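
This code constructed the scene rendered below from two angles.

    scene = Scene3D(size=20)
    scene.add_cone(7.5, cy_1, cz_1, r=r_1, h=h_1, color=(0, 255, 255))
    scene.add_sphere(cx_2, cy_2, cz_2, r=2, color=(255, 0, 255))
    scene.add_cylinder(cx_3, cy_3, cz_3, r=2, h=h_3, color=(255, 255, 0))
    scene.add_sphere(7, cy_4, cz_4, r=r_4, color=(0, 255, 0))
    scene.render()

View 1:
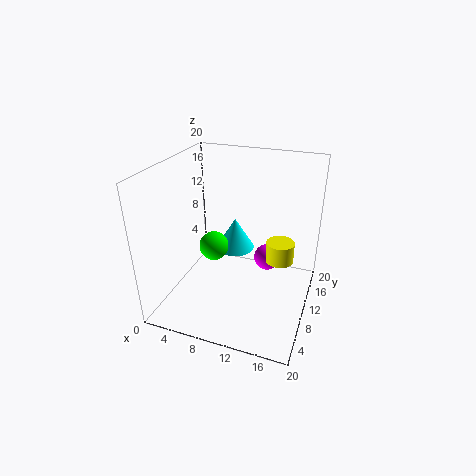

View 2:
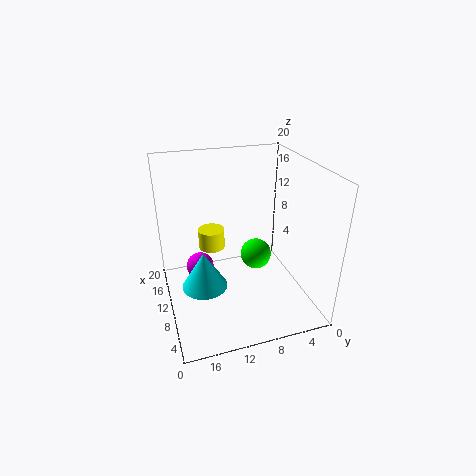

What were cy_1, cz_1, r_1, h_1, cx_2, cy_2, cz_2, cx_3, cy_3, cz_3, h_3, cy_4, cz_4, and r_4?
cy_1 = 15.5; cz_1 = 5; r_1 = 3; h_1 = 5; cx_2 = 13; cy_2 = 15; cz_2 = 4.5; cx_3 = 15.5; cy_3 = 12.5; cz_3 = 6; h_3 = 3; cy_4 = 8.5; cz_4 = 9; r_4 = 2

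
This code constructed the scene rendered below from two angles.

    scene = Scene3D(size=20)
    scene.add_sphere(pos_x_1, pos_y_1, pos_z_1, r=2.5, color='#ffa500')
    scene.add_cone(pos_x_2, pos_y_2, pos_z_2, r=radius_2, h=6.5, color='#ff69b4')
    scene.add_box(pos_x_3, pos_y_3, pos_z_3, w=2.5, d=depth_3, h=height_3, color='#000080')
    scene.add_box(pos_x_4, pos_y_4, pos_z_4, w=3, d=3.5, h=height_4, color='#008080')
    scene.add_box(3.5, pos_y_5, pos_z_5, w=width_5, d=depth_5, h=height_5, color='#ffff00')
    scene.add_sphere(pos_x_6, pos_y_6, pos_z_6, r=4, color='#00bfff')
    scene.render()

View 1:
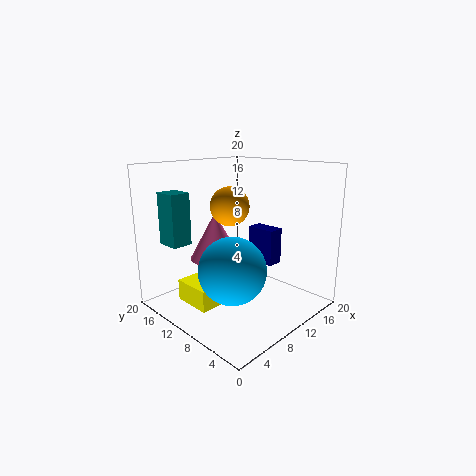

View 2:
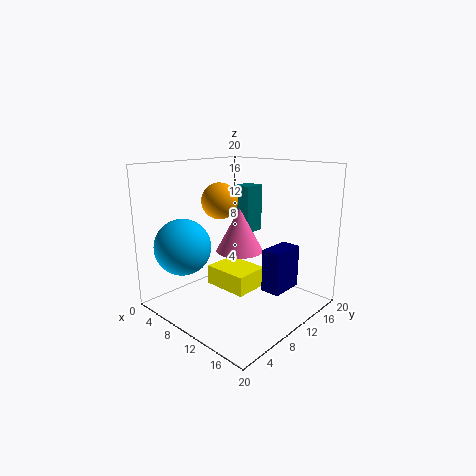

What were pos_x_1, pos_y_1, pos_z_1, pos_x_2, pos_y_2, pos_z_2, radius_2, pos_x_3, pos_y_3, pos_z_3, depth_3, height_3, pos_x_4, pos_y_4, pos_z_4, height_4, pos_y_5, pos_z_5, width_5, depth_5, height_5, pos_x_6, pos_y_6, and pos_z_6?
pos_x_1 = 7.5
pos_y_1 = 9
pos_z_1 = 15
pos_x_2 = 8
pos_y_2 = 12.5
pos_z_2 = 7
radius_2 = 3.5
pos_x_3 = 15.5
pos_y_3 = 8.5
pos_z_3 = 4.5
depth_3 = 4.5
height_3 = 5.5
pos_x_4 = 3.5
pos_y_4 = 16
pos_z_4 = 8.5
height_4 = 7.5
pos_y_5 = 10
pos_z_5 = 1
width_5 = 7
depth_5 = 5.5
height_5 = 3
pos_x_6 = 4
pos_y_6 = 5
pos_z_6 = 8.5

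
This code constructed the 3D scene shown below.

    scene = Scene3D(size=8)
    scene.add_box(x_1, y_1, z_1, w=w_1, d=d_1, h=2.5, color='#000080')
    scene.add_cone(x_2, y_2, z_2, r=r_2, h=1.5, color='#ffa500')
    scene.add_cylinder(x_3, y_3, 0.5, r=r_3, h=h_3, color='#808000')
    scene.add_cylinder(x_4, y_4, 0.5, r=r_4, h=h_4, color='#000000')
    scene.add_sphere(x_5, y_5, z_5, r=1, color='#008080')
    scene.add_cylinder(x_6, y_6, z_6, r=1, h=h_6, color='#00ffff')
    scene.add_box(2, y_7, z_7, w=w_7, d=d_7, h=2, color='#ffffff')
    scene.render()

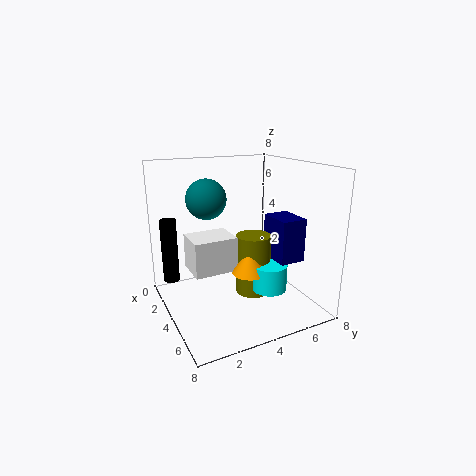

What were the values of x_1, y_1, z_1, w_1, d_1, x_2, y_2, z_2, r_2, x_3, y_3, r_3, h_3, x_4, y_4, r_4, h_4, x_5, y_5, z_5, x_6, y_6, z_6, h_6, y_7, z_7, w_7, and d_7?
x_1 = 3.5
y_1 = 6
z_1 = 2.5
w_1 = 2
d_1 = 1.5
x_2 = 4.5
y_2 = 4.5
z_2 = 2
r_2 = 1
x_3 = 4
y_3 = 5
r_3 = 1
h_3 = 3.5
x_4 = 0.5
y_4 = 1
r_4 = 0.5
h_4 = 4
x_5 = 4.5
y_5 = 2
z_5 = 6.5
x_6 = 5
y_6 = 5.5
z_6 = 1
h_6 = 1.5
y_7 = 1.5
z_7 = 2
w_7 = 2
d_7 = 2.5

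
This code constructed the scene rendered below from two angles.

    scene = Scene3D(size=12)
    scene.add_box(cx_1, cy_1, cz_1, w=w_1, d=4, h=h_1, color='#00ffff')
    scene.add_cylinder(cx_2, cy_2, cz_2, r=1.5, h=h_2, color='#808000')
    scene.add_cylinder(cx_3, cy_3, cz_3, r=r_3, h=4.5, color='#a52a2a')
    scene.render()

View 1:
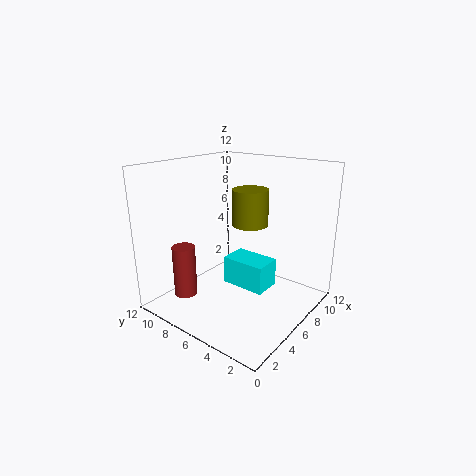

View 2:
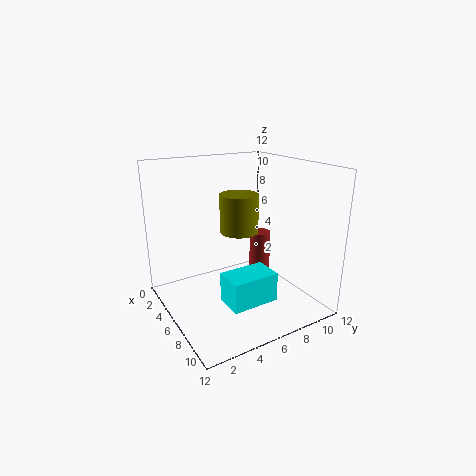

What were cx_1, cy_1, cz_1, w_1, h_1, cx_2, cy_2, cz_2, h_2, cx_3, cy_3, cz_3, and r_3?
cx_1 = 6.5; cy_1 = 4; cz_1 = 1; w_1 = 2.5; h_1 = 2.5; cx_2 = 7; cy_2 = 5.5; cz_2 = 7; h_2 = 3; cx_3 = 3.5; cy_3 = 10; cz_3 = 0.5; r_3 = 1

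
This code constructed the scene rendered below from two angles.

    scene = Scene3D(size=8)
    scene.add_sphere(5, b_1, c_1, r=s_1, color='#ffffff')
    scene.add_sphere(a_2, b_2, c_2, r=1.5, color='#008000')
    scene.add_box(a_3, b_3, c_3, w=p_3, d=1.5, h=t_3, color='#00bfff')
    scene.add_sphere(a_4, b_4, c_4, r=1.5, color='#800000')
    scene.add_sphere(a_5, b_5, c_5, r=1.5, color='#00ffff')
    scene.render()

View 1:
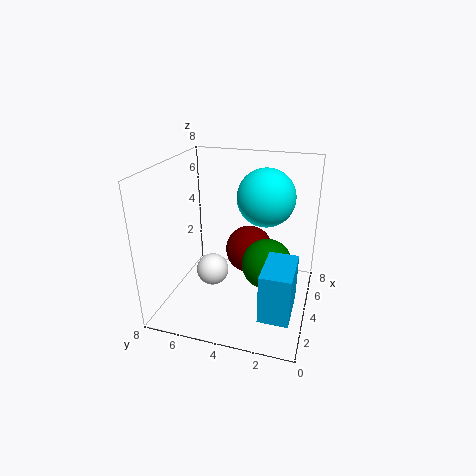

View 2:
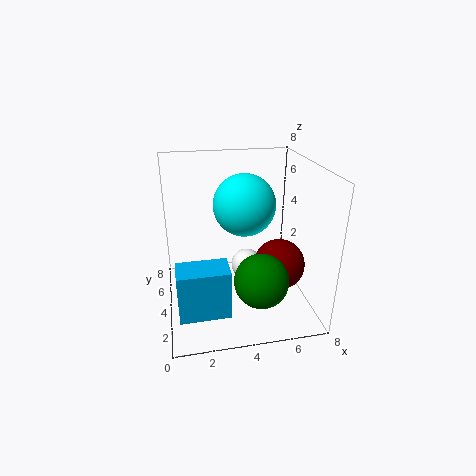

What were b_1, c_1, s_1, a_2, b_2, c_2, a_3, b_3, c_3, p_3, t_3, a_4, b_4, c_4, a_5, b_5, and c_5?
b_1 = 6, c_1 = 1, s_1 = 1, a_2 = 5, b_2 = 2.5, c_2 = 2, a_3 = 0.5, b_3 = 0.5, c_3 = 1.5, p_3 = 2.5, t_3 = 2.5, a_4 = 6.5, b_4 = 4, c_4 = 2, a_5 = 4, b_5 = 2.5, c_5 = 6.5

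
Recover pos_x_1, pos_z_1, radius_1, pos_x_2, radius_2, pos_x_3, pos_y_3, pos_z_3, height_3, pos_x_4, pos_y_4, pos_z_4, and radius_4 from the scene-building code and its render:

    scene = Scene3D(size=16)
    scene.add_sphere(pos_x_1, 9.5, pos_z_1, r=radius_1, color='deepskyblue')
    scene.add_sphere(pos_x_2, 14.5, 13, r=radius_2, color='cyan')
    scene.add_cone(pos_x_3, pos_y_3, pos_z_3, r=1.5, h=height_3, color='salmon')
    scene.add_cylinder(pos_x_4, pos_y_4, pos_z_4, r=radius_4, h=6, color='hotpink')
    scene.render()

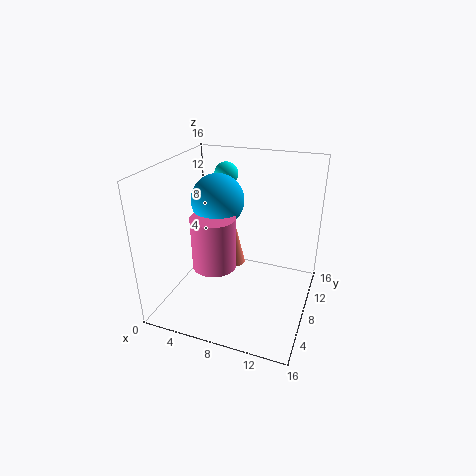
pos_x_1 = 5, pos_z_1 = 11.5, radius_1 = 3, pos_x_2 = 4, radius_2 = 1.5, pos_x_3 = 5.5, pos_y_3 = 13, pos_z_3 = 1.5, height_3 = 6.5, pos_x_4 = 5.5, pos_y_4 = 7, pos_z_4 = 4.5, radius_4 = 2.5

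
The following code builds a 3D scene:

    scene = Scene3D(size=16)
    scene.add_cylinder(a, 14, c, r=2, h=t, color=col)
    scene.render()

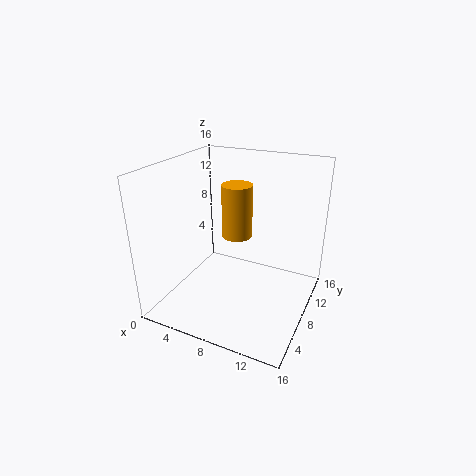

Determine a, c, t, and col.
a = 5
c = 5
t = 7
col = 'orange'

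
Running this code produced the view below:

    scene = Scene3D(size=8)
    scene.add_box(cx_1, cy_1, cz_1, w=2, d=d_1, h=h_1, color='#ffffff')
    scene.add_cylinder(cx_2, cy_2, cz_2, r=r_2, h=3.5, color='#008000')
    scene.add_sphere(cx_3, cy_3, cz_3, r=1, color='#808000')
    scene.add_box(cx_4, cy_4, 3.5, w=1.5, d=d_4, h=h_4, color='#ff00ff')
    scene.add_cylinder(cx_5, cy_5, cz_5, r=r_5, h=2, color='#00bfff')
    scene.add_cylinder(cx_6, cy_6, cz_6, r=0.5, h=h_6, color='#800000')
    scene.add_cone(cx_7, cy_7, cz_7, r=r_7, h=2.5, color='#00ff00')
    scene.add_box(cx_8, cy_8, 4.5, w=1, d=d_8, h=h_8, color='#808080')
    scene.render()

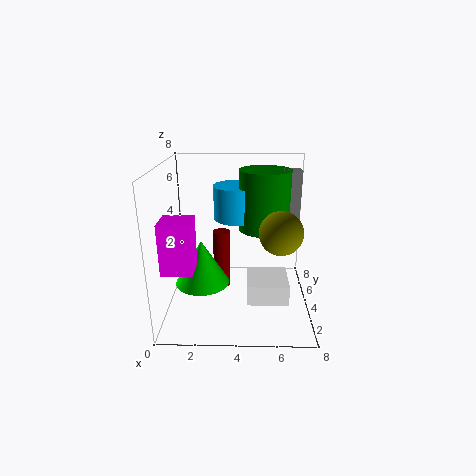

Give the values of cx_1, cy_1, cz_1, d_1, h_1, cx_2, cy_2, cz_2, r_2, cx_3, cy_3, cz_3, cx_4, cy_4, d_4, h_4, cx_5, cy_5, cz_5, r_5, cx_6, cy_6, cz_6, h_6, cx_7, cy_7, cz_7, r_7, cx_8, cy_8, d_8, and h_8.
cx_1 = 4.5, cy_1 = 0.5, cz_1 = 2, d_1 = 2, h_1 = 1, cx_2 = 5.5, cy_2 = 5.5, cz_2 = 4, r_2 = 1.5, cx_3 = 6, cy_3 = 1, cz_3 = 5.5, cx_4 = 0.5, cy_4 = 0.5, d_4 = 1.5, h_4 = 2.5, cx_5 = 4, cy_5 = 6, cz_5 = 4.5, r_5 = 1.5, cx_6 = 3, cy_6 = 5, cz_6 = 0.5, h_6 = 3.5, cx_7 = 2, cy_7 = 3.5, cz_7 = 1.5, r_7 = 1.5, cx_8 = 6.5, cy_8 = 5, d_8 = 1, h_8 = 3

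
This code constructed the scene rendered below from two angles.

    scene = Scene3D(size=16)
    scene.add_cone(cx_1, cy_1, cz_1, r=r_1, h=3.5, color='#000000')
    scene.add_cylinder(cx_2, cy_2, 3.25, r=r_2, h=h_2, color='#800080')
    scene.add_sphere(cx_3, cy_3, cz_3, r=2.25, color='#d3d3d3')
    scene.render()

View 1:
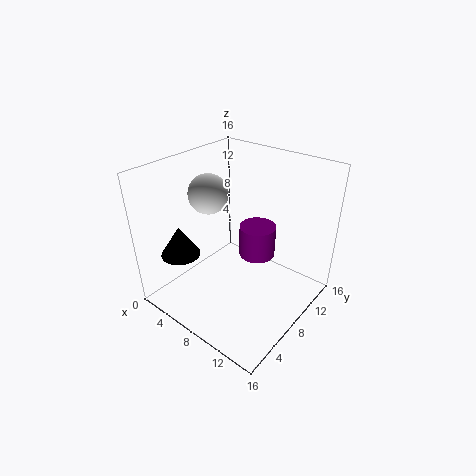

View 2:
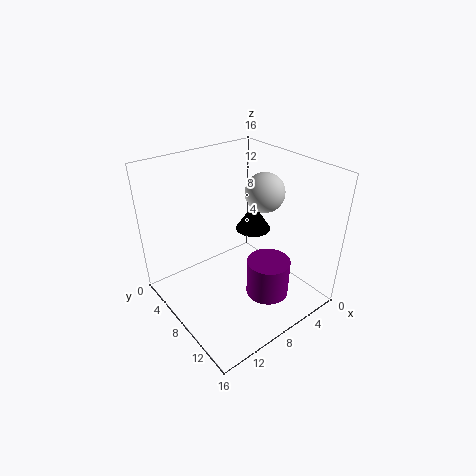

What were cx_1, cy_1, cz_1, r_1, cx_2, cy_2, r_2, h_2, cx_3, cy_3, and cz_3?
cx_1 = 2.5, cy_1 = 4.25, cz_1 = 5.5, r_1 = 2.25, cx_2 = 7.5, cy_2 = 12.5, r_2 = 2.25, h_2 = 4, cx_3 = 4, cy_3 = 7.75, cz_3 = 12.25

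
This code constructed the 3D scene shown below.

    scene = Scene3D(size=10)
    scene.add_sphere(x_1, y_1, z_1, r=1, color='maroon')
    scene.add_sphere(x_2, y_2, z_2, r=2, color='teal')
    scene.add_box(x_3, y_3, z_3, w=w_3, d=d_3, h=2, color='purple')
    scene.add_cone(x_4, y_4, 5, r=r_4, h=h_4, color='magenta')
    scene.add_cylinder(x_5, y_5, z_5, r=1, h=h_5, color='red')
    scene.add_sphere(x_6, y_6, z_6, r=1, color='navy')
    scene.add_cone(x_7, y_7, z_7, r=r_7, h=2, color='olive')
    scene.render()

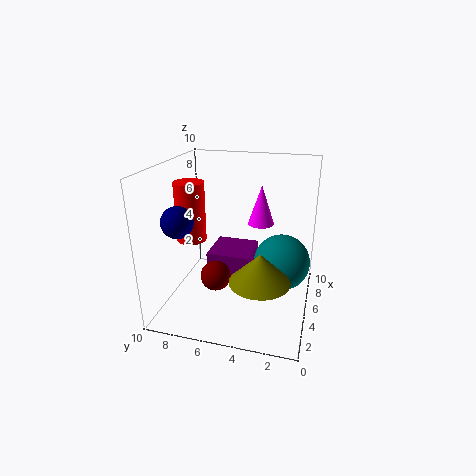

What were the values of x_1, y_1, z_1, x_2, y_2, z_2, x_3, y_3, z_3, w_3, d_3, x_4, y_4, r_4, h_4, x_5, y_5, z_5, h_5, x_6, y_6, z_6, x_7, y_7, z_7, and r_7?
x_1 = 3; y_1 = 6; z_1 = 3; x_2 = 6; y_2 = 2; z_2 = 3; x_3 = 4; y_3 = 4; z_3 = 2; w_3 = 3; d_3 = 3; x_4 = 8; y_4 = 4; r_4 = 1; h_4 = 3; x_5 = 4; y_5 = 8; z_5 = 5; h_5 = 4; x_6 = 2; y_6 = 8; z_6 = 7; x_7 = 3; y_7 = 3; z_7 = 3; r_7 = 2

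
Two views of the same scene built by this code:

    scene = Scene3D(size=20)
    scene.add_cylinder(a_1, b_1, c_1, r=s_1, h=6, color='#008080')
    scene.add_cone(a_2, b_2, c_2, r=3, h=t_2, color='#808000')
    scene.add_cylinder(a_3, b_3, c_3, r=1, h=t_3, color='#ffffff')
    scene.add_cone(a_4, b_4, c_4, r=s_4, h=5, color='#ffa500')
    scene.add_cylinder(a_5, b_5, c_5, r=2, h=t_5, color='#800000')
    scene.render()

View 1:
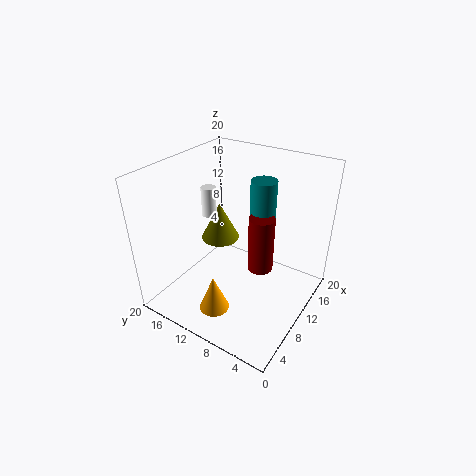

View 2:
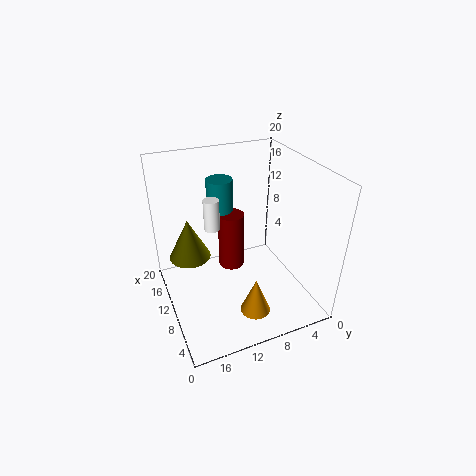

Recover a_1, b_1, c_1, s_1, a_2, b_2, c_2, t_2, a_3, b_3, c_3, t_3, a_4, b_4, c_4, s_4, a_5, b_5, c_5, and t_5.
a_1 = 17; b_1 = 10; c_1 = 10; s_1 = 2; a_2 = 14; b_2 = 16; c_2 = 6; t_2 = 6; a_3 = 9; b_3 = 14; c_3 = 13; t_3 = 4; a_4 = 4; b_4 = 10; c_4 = 2; s_4 = 2; a_5 = 15; b_5 = 9; c_5 = 2; t_5 = 9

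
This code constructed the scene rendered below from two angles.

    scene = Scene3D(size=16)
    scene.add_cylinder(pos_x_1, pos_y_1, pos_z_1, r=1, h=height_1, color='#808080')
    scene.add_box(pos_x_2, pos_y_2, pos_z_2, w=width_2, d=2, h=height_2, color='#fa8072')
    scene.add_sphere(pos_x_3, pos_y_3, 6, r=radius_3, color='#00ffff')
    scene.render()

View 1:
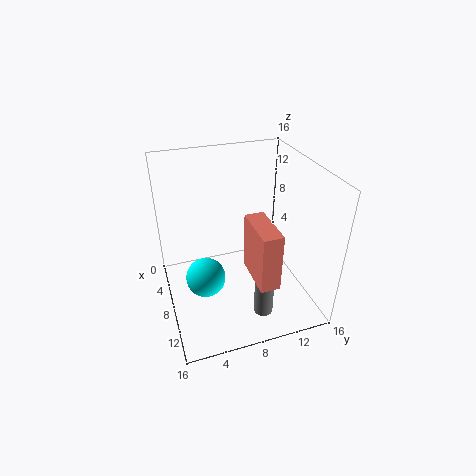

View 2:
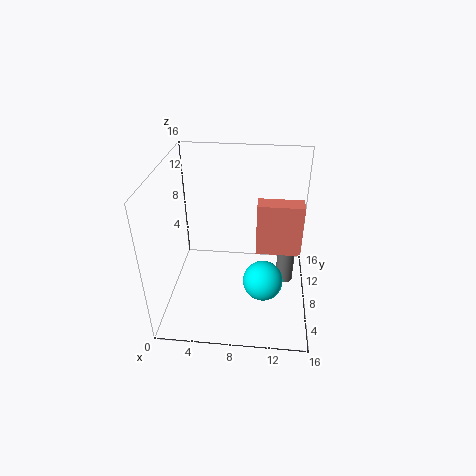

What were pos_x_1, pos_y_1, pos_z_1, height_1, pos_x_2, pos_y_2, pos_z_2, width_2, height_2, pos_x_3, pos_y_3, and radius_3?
pos_x_1 = 13.5
pos_y_1 = 9
pos_z_1 = 2
height_1 = 7
pos_x_2 = 10
pos_y_2 = 8
pos_z_2 = 6
width_2 = 5
height_2 = 6
pos_x_3 = 11
pos_y_3 = 3.5
radius_3 = 2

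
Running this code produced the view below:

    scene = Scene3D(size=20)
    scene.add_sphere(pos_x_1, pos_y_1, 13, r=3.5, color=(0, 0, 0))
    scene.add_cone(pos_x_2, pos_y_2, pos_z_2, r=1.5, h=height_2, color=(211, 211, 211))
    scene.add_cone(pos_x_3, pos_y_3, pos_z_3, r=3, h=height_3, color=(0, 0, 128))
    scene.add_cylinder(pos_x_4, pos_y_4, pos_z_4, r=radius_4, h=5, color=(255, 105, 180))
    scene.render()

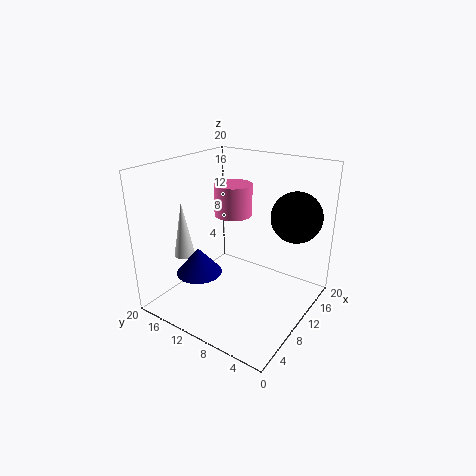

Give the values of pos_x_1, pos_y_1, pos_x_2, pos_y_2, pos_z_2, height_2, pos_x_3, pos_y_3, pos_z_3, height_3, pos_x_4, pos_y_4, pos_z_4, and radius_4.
pos_x_1 = 14.5, pos_y_1 = 3.5, pos_x_2 = 7, pos_y_2 = 17.5, pos_z_2 = 6.5, height_2 = 8, pos_x_3 = 4.5, pos_y_3 = 12.5, pos_z_3 = 6.5, height_3 = 3.5, pos_x_4 = 16, pos_y_4 = 15, pos_z_4 = 10.5, radius_4 = 3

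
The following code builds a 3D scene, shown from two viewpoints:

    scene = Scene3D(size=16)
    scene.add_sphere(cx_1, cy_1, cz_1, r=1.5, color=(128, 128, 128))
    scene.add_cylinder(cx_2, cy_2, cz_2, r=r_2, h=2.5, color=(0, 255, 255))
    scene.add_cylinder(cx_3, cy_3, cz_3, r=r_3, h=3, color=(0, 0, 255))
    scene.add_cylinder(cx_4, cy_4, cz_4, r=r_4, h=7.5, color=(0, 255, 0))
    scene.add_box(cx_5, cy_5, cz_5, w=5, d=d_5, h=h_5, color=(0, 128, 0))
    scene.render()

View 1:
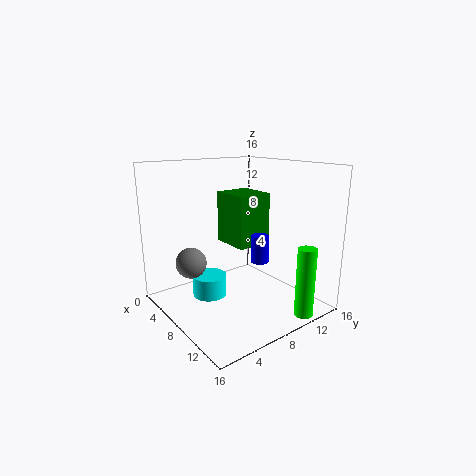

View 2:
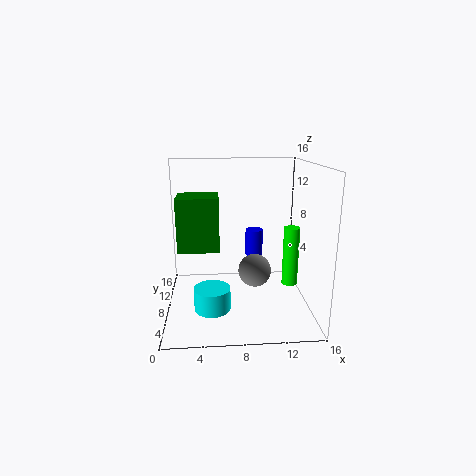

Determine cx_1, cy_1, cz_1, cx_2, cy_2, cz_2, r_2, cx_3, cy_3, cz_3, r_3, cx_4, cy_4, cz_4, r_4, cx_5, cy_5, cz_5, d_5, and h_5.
cx_1 = 9; cy_1 = 1.5; cz_1 = 7; cx_2 = 5; cy_2 = 6; cz_2 = 0.5; r_2 = 2; cx_3 = 10; cy_3 = 9.5; cz_3 = 5.5; r_3 = 1; cx_4 = 15; cy_4 = 11.5; cz_4 = 0.5; r_4 = 1; cx_5 = 1; cy_5 = 10; cz_5 = 5.5; d_5 = 4.5; h_5 = 6.5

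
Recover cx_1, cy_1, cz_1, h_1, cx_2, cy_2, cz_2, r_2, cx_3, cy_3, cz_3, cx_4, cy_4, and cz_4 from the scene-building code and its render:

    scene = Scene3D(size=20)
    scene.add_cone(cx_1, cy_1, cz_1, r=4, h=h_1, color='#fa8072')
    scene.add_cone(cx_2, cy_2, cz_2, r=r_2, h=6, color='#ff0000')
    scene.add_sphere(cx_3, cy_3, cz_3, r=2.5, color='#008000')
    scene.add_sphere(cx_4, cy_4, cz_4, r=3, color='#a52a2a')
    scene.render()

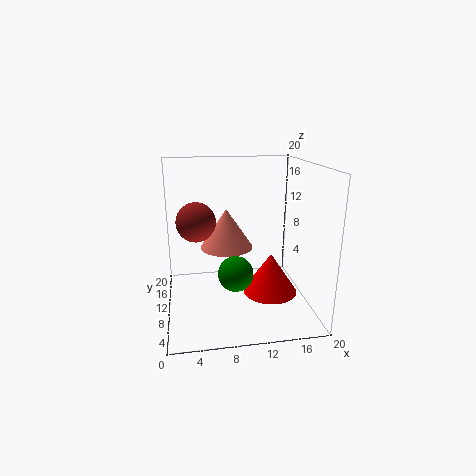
cx_1 = 9; cy_1 = 14.5; cz_1 = 7; h_1 = 6; cx_2 = 15; cy_2 = 10.5; cz_2 = 1; r_2 = 4; cx_3 = 9.5; cy_3 = 9; cz_3 = 5; cx_4 = 4.5; cy_4 = 15; cz_4 = 11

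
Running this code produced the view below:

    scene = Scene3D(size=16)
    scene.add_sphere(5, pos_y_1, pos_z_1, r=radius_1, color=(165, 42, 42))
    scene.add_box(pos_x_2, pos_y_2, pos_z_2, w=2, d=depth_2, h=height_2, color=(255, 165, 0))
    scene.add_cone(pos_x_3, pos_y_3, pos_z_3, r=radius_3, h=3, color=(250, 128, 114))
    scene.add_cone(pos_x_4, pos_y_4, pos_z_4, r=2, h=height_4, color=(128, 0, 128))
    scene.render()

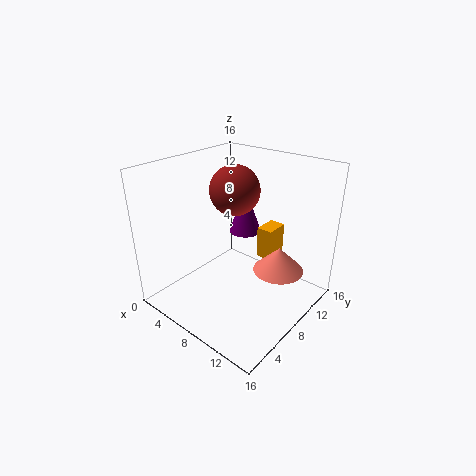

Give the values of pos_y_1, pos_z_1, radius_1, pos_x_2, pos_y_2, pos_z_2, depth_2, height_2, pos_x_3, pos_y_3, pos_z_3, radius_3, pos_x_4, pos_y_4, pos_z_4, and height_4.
pos_y_1 = 11
pos_z_1 = 12
radius_1 = 3
pos_x_2 = 7
pos_y_2 = 13
pos_z_2 = 3
depth_2 = 3
height_2 = 4
pos_x_3 = 11
pos_y_3 = 12
pos_z_3 = 3
radius_3 = 3
pos_x_4 = 5
pos_y_4 = 13
pos_z_4 = 6
height_4 = 6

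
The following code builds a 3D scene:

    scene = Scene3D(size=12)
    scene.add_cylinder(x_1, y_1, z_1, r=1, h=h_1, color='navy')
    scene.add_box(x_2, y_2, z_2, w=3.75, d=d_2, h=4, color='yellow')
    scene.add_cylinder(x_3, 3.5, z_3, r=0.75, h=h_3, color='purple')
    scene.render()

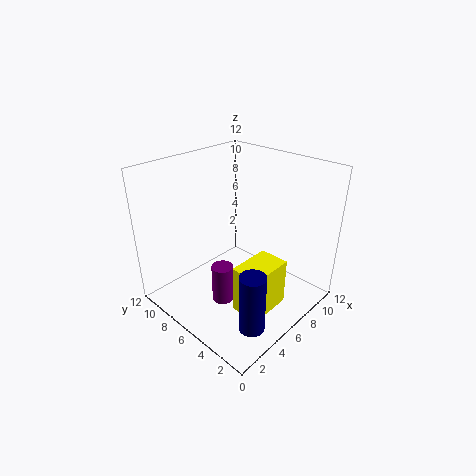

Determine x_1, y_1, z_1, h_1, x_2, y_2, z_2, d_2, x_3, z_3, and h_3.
x_1 = 3, y_1 = 1.75, z_1 = 1, h_1 = 4.75, x_2 = 3.75, y_2 = 2, z_2 = 0.75, d_2 = 2.5, x_3 = 1.75, z_3 = 3.75, h_3 = 2.75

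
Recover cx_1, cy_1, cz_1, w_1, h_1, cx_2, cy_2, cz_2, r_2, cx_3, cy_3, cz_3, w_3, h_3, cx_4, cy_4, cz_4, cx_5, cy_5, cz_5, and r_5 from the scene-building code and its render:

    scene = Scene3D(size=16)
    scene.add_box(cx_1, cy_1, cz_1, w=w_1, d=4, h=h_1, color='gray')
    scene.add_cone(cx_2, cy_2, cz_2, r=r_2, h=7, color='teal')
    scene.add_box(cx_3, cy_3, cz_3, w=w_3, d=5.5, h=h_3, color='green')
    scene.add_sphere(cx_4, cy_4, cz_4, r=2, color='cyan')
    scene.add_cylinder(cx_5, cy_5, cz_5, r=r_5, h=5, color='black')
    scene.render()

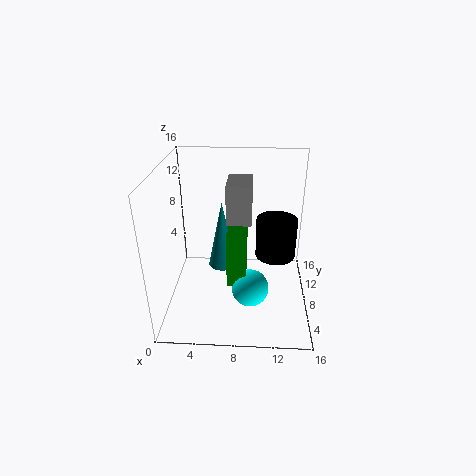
cx_1 = 7
cy_1 = 5
cz_1 = 11
w_1 = 2.5
h_1 = 4
cx_2 = 6.5
cy_2 = 6
cz_2 = 6
r_2 = 1.5
cx_3 = 7
cy_3 = 4.5
cz_3 = 4
w_3 = 2
h_3 = 6
cx_4 = 9.5
cy_4 = 5
cz_4 = 3.5
cx_5 = 12.5
cy_5 = 12
cz_5 = 3.5
r_5 = 2.5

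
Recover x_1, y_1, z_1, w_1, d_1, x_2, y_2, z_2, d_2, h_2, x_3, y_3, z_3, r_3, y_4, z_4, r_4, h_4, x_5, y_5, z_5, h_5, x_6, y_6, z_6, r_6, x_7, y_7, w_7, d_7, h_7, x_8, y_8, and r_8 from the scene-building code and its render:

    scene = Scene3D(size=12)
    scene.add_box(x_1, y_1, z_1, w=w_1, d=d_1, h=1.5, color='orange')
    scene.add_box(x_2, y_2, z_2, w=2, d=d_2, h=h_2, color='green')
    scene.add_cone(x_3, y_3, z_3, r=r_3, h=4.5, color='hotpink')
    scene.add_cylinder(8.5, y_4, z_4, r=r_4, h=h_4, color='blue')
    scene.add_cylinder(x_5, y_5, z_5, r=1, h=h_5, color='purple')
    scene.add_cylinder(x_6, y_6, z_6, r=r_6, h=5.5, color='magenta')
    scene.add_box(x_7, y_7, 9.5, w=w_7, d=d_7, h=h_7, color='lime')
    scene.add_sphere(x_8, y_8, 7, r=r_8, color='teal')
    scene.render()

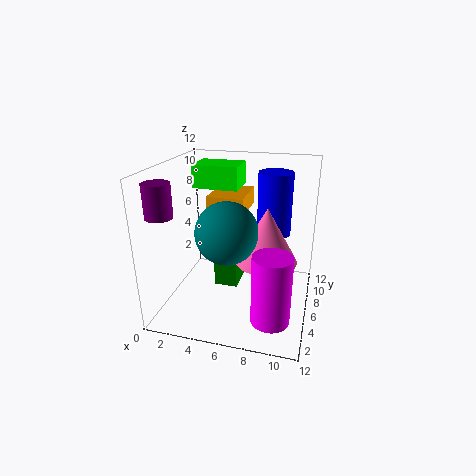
x_1 = 3.5; y_1 = 5.5; z_1 = 8; w_1 = 3; d_1 = 4; x_2 = 4; y_2 = 5.5; z_2 = 1.5; d_2 = 2.5; h_2 = 4; x_3 = 8.5; y_3 = 5.5; z_3 = 4.5; r_3 = 2.5; y_4 = 9; z_4 = 5.5; r_4 = 1.5; h_4 = 5.5; x_5 = 1.5; y_5 = 1.5; z_5 = 9; h_5 = 2.5; x_6 = 9.5; y_6 = 2.5; z_6 = 1; r_6 = 1.5; x_7 = 1.5; y_7 = 7.5; w_7 = 4; d_7 = 3; h_7 = 2; x_8 = 5.5; y_8 = 4.5; r_8 = 2.5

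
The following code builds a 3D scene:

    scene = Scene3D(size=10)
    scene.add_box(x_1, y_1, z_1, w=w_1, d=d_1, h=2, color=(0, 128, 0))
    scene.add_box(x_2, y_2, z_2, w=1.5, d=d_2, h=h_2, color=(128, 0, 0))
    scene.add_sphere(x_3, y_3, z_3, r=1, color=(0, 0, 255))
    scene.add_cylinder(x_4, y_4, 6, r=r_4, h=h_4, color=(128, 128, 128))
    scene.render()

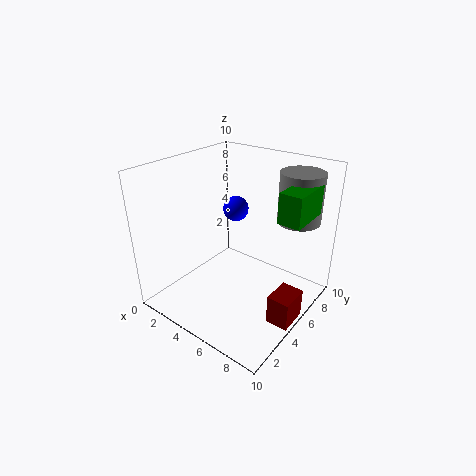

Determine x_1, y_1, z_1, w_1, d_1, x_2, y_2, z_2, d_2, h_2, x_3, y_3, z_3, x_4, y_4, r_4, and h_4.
x_1 = 8, y_1 = 5, z_1 = 7, w_1 = 1.5, d_1 = 3, x_2 = 8.5, y_2 = 3.5, z_2 = 0.5, d_2 = 2, h_2 = 2, x_3 = 2.5, y_3 = 8, z_3 = 5.5, x_4 = 8, y_4 = 8, r_4 = 1.5, h_4 = 3.5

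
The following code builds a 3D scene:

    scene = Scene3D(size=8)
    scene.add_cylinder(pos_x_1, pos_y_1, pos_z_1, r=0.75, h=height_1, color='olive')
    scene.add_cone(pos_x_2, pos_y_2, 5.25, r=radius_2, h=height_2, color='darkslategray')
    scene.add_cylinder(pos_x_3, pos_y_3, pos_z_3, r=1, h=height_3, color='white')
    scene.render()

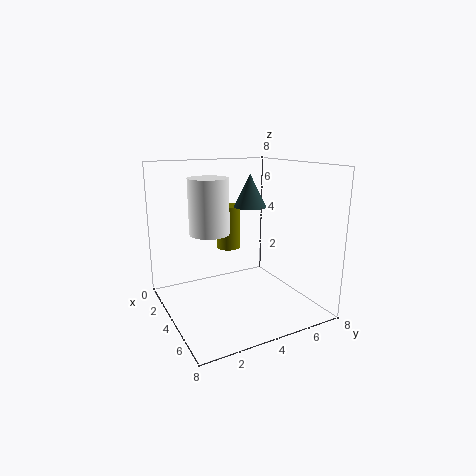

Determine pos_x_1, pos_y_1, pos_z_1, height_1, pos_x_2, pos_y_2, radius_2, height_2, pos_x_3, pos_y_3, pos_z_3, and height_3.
pos_x_1 = 1.25, pos_y_1 = 4.75, pos_z_1 = 2.5, height_1 = 2.75, pos_x_2 = 2.25, pos_y_2 = 5.75, radius_2 = 1, height_2 = 2, pos_x_3 = 4.75, pos_y_3 = 2, pos_z_3 = 4.75, height_3 = 2.75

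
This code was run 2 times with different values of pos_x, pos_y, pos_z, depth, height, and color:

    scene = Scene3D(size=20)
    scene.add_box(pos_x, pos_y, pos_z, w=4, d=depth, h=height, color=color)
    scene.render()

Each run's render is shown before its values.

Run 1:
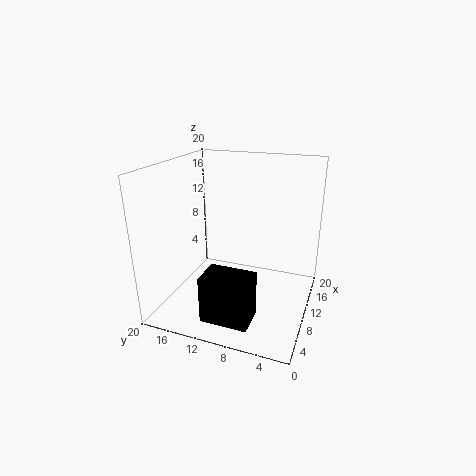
pos_x = 0.5, pos_y = 5.5, pos_z = 2.5, depth = 6, height = 6, color = 'black'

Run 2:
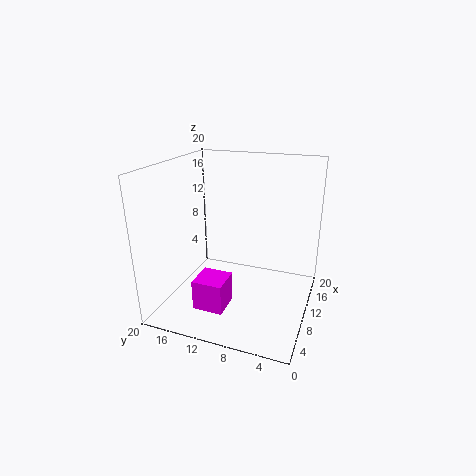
pos_x = 2.5, pos_y = 9.5, pos_z = 2.5, depth = 4, height = 4, color = 'magenta'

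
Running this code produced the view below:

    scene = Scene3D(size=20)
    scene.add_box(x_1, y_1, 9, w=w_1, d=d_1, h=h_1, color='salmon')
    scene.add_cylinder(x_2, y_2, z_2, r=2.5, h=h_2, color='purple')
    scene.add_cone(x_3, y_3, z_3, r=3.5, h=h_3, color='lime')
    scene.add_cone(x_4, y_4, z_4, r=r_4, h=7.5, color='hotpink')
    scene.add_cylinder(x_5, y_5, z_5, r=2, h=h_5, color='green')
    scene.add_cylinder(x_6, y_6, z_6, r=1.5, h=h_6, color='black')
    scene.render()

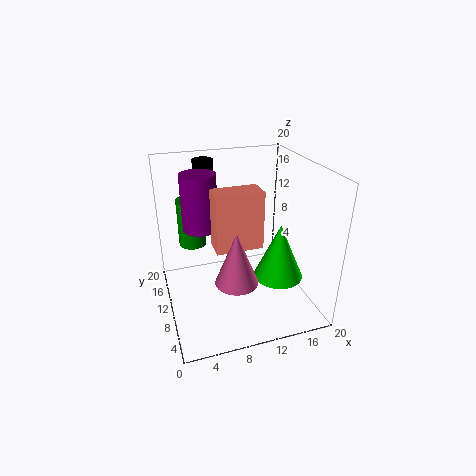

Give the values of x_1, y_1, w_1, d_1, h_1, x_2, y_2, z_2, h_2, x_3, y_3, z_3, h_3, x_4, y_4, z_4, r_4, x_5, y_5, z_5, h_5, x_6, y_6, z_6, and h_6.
x_1 = 6.5
y_1 = 8
w_1 = 6.5
d_1 = 3.5
h_1 = 8
x_2 = 5.5
y_2 = 13.5
z_2 = 10.5
h_2 = 8
x_3 = 15.5
y_3 = 8
z_3 = 4
h_3 = 8
x_4 = 9
y_4 = 7.5
z_4 = 4.5
r_4 = 3
x_5 = 4.5
y_5 = 15
z_5 = 7.5
h_5 = 7
x_6 = 7
y_6 = 17
z_6 = 15.5
h_6 = 4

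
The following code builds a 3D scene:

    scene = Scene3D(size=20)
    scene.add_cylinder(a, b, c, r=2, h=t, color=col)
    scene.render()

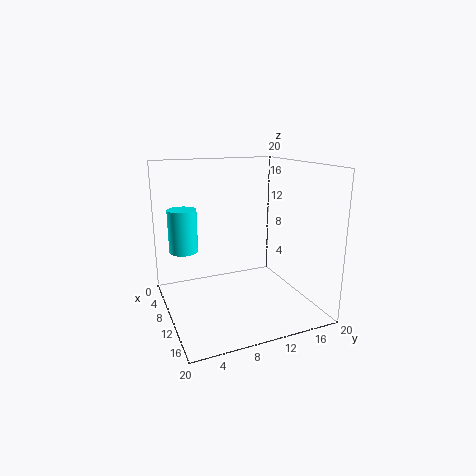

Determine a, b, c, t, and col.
a = 7; b = 3; c = 8; t = 6; col = 'cyan'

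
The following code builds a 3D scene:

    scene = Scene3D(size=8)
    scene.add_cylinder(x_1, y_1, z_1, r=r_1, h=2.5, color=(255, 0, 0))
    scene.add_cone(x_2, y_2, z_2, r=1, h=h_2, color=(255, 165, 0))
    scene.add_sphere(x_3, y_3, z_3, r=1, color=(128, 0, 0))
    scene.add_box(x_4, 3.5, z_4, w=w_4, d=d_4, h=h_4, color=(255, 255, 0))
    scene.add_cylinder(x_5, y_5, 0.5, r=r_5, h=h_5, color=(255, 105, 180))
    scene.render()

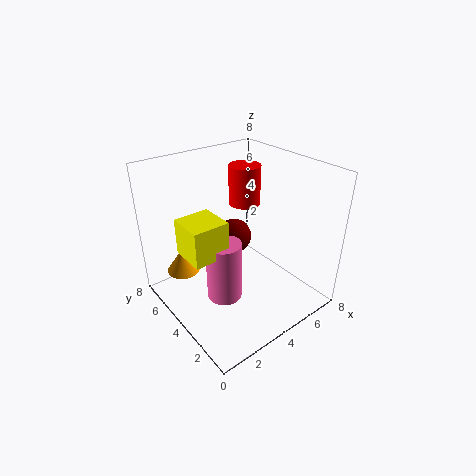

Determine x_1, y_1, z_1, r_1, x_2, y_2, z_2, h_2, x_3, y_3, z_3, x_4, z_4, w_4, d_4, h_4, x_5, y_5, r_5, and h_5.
x_1 = 6.5, y_1 = 6.5, z_1 = 4.5, r_1 = 1, x_2 = 2, y_2 = 7, z_2 = 1, h_2 = 1.5, x_3 = 4.5, y_3 = 5, z_3 = 3.5, x_4 = 1, z_4 = 3.5, w_4 = 2, d_4 = 2, h_4 = 2, x_5 = 3, y_5 = 4, r_5 = 1, h_5 = 3.5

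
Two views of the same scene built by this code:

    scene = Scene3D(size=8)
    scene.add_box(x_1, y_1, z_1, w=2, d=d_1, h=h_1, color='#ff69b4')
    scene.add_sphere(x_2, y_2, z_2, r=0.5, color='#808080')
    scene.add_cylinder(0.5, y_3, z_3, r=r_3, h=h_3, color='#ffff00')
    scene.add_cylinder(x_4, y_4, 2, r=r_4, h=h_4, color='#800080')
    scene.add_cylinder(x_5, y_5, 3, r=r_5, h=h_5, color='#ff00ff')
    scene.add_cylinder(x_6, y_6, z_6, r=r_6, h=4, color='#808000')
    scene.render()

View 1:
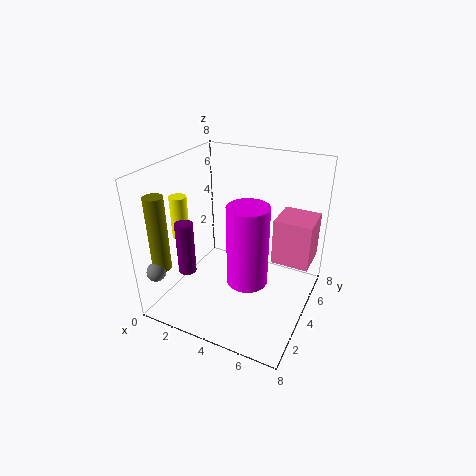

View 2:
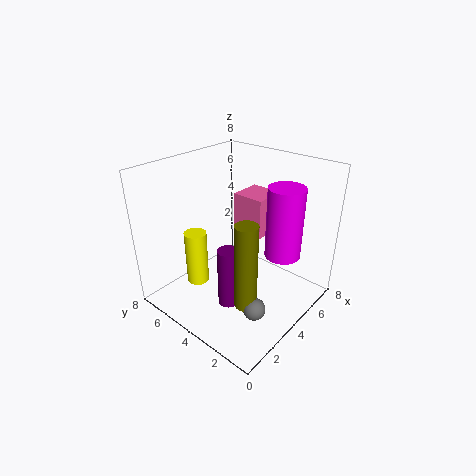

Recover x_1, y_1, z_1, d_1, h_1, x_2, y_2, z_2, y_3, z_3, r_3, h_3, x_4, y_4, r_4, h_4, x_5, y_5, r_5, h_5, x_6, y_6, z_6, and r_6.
x_1 = 6
y_1 = 4
z_1 = 3
d_1 = 2
h_1 = 2.5
x_2 = 1
y_2 = 0.5
z_2 = 3
y_3 = 3.5
z_3 = 3.5
r_3 = 0.5
h_3 = 2.5
x_4 = 1.5
y_4 = 2.5
r_4 = 0.5
h_4 = 3
x_5 = 5.5
y_5 = 2
r_5 = 1
h_5 = 4
x_6 = 1
y_6 = 1
z_6 = 3
r_6 = 0.5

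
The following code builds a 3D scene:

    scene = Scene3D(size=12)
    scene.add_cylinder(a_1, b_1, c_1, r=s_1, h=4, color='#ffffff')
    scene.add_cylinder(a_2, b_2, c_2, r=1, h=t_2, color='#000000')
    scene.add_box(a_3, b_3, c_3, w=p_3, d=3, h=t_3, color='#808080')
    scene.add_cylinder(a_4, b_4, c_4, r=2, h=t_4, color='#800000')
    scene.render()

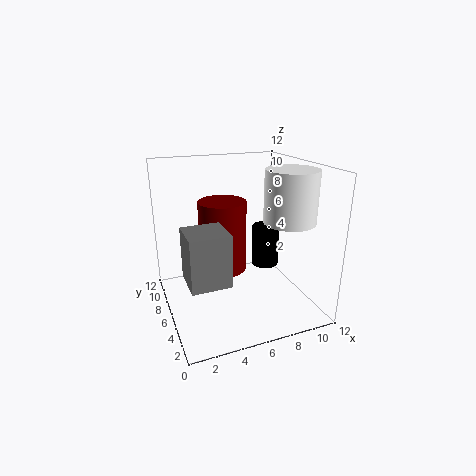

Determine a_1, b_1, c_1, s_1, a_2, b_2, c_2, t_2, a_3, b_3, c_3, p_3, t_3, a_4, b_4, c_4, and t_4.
a_1 = 9; b_1 = 3; c_1 = 8; s_1 = 2; a_2 = 7; b_2 = 3; c_2 = 5; t_2 = 3; a_3 = 1; b_3 = 2; c_3 = 4; p_3 = 3; t_3 = 4; a_4 = 5; b_4 = 7; c_4 = 3; t_4 = 6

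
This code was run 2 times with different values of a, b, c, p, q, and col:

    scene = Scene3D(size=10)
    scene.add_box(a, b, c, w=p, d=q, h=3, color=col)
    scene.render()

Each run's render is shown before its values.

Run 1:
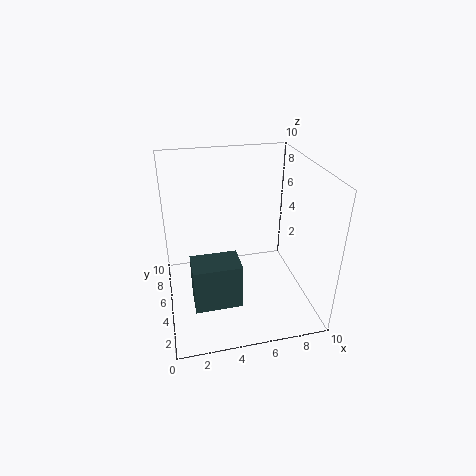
a = 1.5, b = 1.5, c = 2, p = 3, q = 2, col = 'darkslategray'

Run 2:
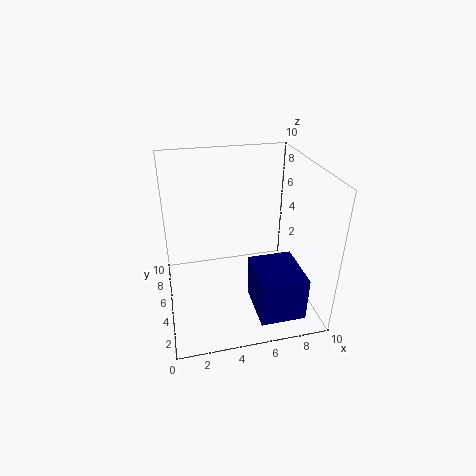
a = 5.5, b = 0.5, c = 1, p = 3, q = 3.5, col = 'navy'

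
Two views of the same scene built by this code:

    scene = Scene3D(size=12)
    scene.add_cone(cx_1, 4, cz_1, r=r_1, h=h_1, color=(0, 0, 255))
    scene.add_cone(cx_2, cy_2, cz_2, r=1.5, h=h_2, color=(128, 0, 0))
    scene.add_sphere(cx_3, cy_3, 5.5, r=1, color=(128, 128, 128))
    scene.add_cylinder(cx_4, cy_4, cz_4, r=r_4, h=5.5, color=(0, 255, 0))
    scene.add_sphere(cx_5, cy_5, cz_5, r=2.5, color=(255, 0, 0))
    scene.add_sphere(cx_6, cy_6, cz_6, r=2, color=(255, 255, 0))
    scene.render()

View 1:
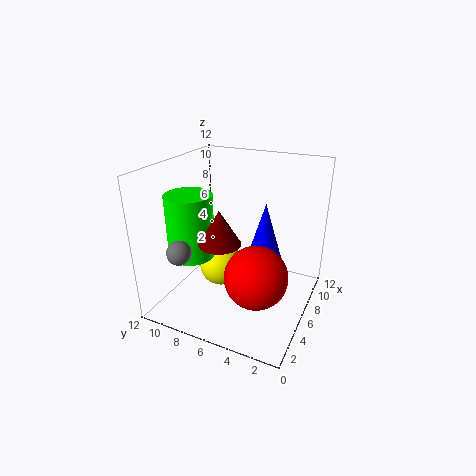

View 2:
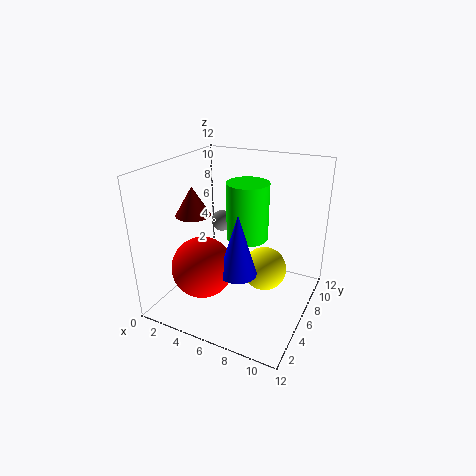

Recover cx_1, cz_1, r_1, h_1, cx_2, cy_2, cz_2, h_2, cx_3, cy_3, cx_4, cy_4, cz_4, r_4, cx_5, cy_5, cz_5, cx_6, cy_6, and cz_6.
cx_1 = 7, cz_1 = 4, r_1 = 1.5, h_1 = 5, cx_2 = 2, cy_2 = 5.5, cz_2 = 7.5, h_2 = 2.5, cx_3 = 2.5, cy_3 = 9.5, cx_4 = 5, cy_4 = 10, cz_4 = 4, r_4 = 2, cx_5 = 4, cy_5 = 3.5, cz_5 = 4, cx_6 = 7.5, cy_6 = 8.5, cz_6 = 2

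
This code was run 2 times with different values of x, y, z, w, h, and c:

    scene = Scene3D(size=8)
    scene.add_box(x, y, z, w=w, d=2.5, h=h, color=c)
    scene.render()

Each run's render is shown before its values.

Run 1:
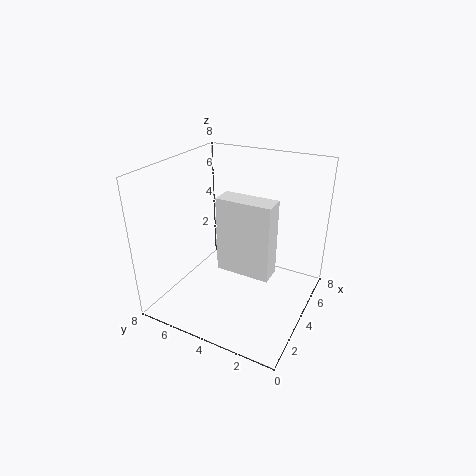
x = 1, y = 1, z = 4, w = 1, h = 3.5, c = 'white'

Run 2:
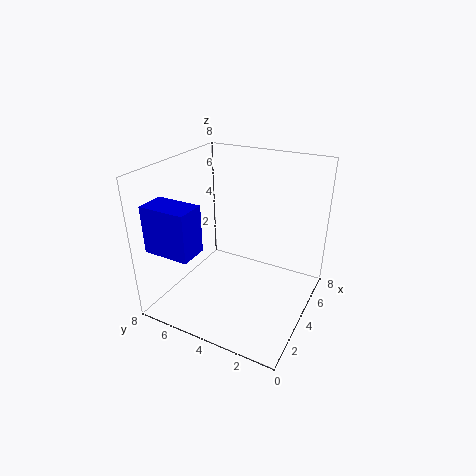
x = 0.5, y = 5, z = 4, w = 1.5, h = 2.5, c = 'blue'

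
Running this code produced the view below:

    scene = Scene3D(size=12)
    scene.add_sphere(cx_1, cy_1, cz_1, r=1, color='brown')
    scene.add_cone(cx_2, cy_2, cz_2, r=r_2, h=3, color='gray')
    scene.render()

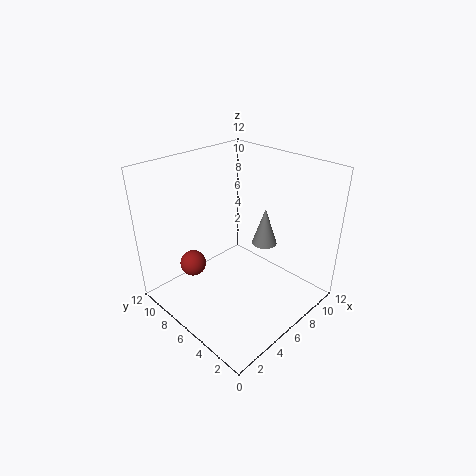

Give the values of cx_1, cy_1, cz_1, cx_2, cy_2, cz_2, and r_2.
cx_1 = 2, cy_1 = 7, cz_1 = 5, cx_2 = 7, cy_2 = 4, cz_2 = 6, r_2 = 1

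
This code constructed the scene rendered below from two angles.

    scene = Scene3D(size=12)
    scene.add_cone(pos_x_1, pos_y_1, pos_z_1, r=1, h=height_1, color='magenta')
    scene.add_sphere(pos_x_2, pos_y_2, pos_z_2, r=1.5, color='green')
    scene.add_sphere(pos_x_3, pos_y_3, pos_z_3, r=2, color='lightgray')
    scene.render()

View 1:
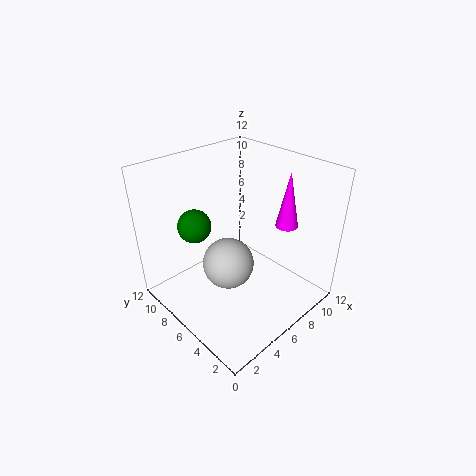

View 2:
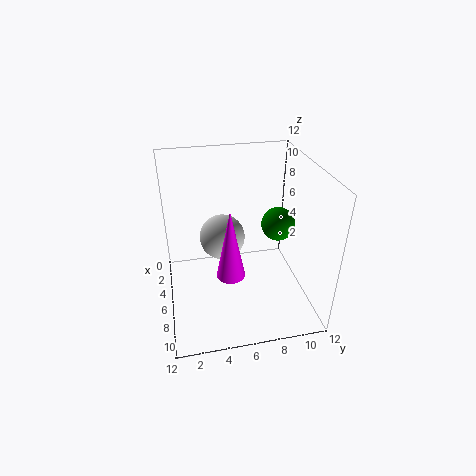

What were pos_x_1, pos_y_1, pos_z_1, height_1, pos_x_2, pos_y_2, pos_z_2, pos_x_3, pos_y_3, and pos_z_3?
pos_x_1 = 10.5, pos_y_1 = 4.5, pos_z_1 = 6, height_1 = 5, pos_x_2 = 4.5, pos_y_2 = 10, pos_z_2 = 6, pos_x_3 = 4, pos_y_3 = 5, pos_z_3 = 5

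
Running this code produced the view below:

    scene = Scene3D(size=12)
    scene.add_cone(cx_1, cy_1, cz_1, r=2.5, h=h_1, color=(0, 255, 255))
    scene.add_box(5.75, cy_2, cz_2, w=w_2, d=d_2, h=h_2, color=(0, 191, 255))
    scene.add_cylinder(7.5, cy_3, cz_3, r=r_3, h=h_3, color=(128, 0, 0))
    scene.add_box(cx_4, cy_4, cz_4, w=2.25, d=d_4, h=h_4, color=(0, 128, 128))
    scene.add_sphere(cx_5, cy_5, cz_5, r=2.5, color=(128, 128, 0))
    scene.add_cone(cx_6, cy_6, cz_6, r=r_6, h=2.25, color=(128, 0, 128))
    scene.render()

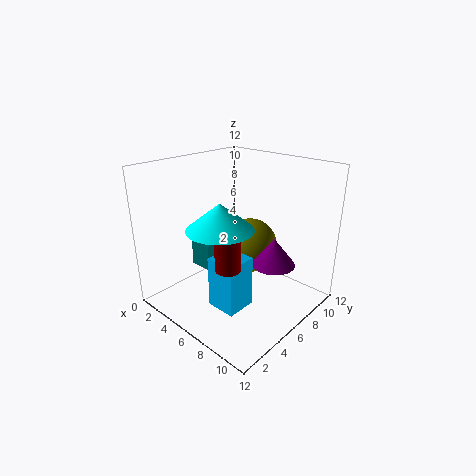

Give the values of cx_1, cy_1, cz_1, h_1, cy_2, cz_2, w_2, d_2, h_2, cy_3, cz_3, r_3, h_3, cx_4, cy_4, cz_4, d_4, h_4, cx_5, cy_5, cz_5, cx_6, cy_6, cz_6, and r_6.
cx_1 = 7, cy_1 = 3, cz_1 = 8, h_1 = 2, cy_2 = 2.75, cz_2 = 1, w_2 = 2.5, d_2 = 2.5, h_2 = 4.25, cy_3 = 3.25, cz_3 = 4.75, r_3 = 1, h_3 = 2.75, cx_4 = 0.5, cy_4 = 5.5, cz_4 = 1.75, d_4 = 1.75, h_4 = 2.5, cx_5 = 5, cy_5 = 8.75, cz_5 = 4, cx_6 = 9, cy_6 = 7, cz_6 = 4.25, r_6 = 1.75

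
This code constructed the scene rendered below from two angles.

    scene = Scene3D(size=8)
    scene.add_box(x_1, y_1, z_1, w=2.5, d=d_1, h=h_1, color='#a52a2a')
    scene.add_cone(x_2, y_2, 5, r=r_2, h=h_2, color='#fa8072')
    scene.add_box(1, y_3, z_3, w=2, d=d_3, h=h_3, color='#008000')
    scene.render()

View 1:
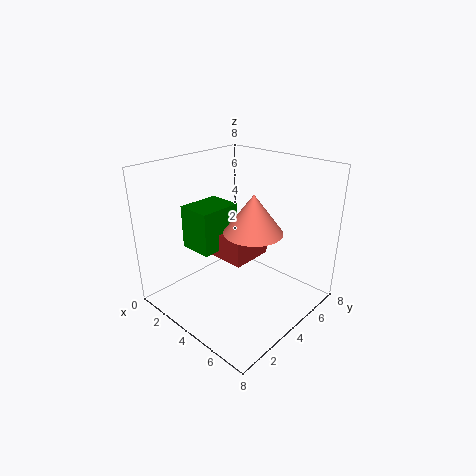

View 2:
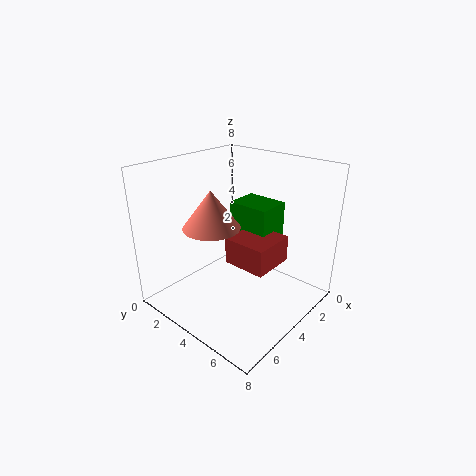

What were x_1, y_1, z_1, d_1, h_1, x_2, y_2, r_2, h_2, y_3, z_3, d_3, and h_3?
x_1 = 2
y_1 = 3.5
z_1 = 2.5
d_1 = 2.5
h_1 = 1.5
x_2 = 5.5
y_2 = 3.5
r_2 = 1.5
h_2 = 2
y_3 = 2.5
z_3 = 3
d_3 = 2.5
h_3 = 2.5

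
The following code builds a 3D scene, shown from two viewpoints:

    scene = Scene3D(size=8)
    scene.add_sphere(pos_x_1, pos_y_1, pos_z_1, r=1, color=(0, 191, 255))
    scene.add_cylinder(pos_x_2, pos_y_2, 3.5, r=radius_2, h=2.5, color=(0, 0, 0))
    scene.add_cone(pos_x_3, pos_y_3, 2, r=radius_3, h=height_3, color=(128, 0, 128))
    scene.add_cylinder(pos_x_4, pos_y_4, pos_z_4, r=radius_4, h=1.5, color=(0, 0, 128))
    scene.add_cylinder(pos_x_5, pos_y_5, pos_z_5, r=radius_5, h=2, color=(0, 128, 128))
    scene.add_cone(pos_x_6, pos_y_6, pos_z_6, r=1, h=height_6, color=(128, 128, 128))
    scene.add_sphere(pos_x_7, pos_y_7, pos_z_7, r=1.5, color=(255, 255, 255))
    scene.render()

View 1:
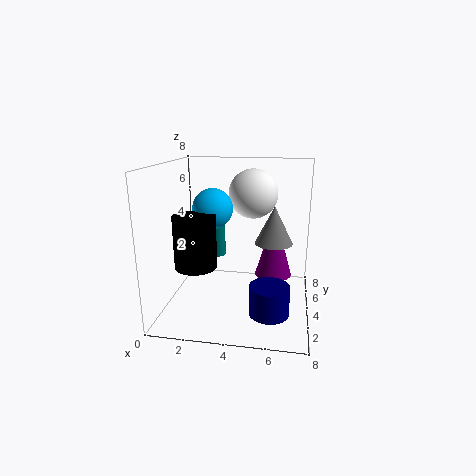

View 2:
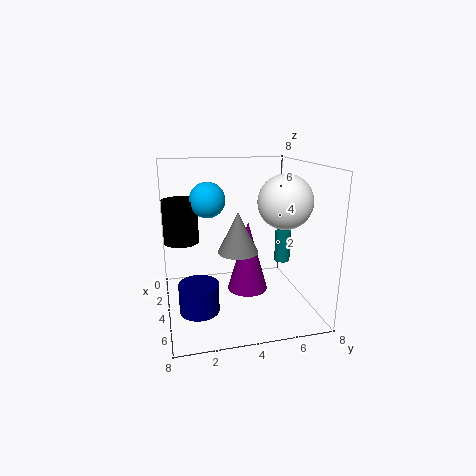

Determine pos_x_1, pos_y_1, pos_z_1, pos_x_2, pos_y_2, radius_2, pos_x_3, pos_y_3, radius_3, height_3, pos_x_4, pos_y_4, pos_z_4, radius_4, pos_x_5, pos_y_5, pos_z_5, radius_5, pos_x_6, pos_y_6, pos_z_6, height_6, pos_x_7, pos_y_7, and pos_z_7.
pos_x_1 = 3, pos_y_1 = 2.5, pos_z_1 = 6, pos_x_2 = 2.5, pos_y_2 = 1, radius_2 = 1, pos_x_3 = 6, pos_y_3 = 4, radius_3 = 1, height_3 = 3.5, pos_x_4 = 6, pos_y_4 = 1.5, pos_z_4 = 1, radius_4 = 1, pos_x_5 = 2, pos_y_5 = 7.5, pos_z_5 = 1.5, radius_5 = 0.5, pos_x_6 = 6, pos_y_6 = 3.5, pos_z_6 = 4, height_6 = 2, pos_x_7 = 4.5, pos_y_7 = 6.5, pos_z_7 = 6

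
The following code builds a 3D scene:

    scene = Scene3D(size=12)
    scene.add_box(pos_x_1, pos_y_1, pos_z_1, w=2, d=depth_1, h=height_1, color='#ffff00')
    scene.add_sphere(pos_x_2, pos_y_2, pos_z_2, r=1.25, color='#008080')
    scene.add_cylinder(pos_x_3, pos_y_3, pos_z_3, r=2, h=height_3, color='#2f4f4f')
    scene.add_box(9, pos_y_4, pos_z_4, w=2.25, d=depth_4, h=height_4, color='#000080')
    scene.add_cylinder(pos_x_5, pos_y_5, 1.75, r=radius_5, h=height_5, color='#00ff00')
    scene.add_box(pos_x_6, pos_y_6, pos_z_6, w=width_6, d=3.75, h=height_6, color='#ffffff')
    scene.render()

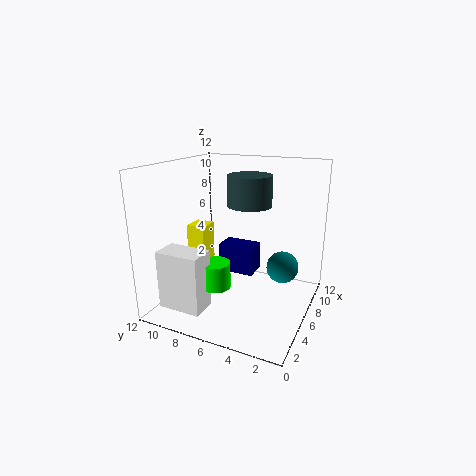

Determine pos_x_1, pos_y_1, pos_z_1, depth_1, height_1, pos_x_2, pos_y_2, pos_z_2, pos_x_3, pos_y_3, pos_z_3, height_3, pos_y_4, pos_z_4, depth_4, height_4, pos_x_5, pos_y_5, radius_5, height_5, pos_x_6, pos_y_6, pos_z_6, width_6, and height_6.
pos_x_1 = 7, pos_y_1 = 10, pos_z_1 = 2.5, depth_1 = 1.75, height_1 = 3.5, pos_x_2 = 5.75, pos_y_2 = 2, pos_z_2 = 4.25, pos_x_3 = 9, pos_y_3 = 6.25, pos_z_3 = 8, height_3 = 2.75, pos_y_4 = 6, pos_z_4 = 1, depth_4 = 3.5, height_4 = 2.75, pos_x_5 = 4.75, pos_y_5 = 7.5, radius_5 = 1.25, height_5 = 2.25, pos_x_6 = 2, pos_y_6 = 7.75, pos_z_6 = 0.25, width_6 = 2.25, height_6 = 5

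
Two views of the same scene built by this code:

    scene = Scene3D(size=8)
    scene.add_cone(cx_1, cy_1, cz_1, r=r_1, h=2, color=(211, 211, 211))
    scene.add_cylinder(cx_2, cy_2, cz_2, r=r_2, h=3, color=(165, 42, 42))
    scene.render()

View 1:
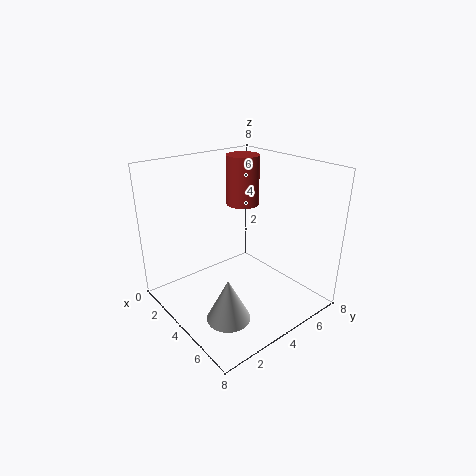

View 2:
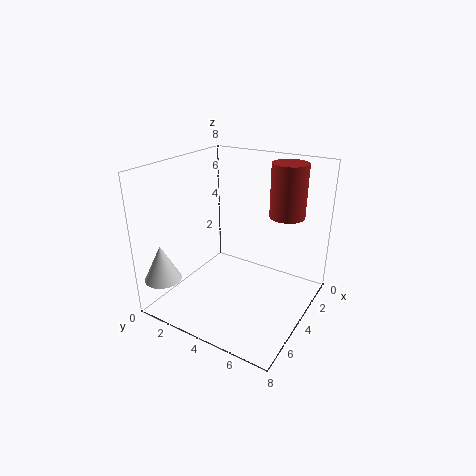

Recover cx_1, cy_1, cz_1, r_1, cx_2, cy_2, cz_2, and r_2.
cx_1 = 7
cy_1 = 1
cz_1 = 2
r_1 = 1
cx_2 = 2
cy_2 = 6
cz_2 = 5
r_2 = 1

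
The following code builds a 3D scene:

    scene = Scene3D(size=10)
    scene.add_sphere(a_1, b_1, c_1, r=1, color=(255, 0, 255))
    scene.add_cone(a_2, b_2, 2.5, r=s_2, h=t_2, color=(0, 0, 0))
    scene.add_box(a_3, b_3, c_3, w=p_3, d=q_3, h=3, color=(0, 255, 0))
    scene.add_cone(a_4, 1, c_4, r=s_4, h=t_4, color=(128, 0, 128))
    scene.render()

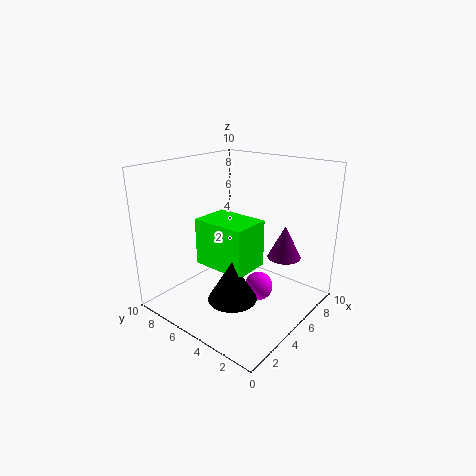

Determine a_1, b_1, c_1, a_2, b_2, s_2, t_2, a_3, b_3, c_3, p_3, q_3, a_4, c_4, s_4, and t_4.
a_1 = 5.5, b_1 = 3.5, c_1 = 1.5, a_2 = 2, b_2 = 3, s_2 = 1.5, t_2 = 2.5, a_3 = 2, b_3 = 2.5, c_3 = 4, p_3 = 2.5, q_3 = 3.5, a_4 = 4.5, c_4 = 5, s_4 = 1, t_4 = 2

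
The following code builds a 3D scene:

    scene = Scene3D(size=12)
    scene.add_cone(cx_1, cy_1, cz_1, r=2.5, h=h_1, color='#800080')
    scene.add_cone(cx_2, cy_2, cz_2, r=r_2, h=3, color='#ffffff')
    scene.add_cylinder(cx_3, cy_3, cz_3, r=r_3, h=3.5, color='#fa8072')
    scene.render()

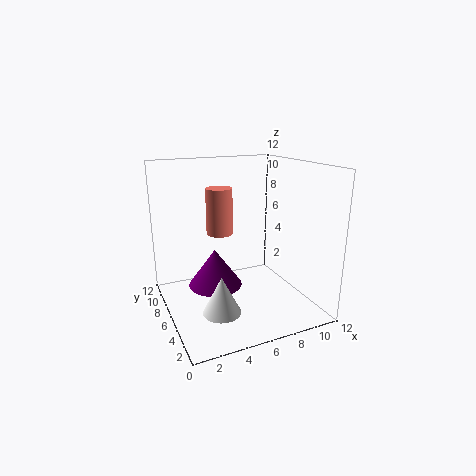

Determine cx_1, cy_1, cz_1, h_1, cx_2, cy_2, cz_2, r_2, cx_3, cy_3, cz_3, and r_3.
cx_1 = 5, cy_1 = 9, cz_1 = 0.5, h_1 = 3.5, cx_2 = 3.5, cy_2 = 3.5, cz_2 = 1, r_2 = 1.5, cx_3 = 4, cy_3 = 5, cz_3 = 7, r_3 = 1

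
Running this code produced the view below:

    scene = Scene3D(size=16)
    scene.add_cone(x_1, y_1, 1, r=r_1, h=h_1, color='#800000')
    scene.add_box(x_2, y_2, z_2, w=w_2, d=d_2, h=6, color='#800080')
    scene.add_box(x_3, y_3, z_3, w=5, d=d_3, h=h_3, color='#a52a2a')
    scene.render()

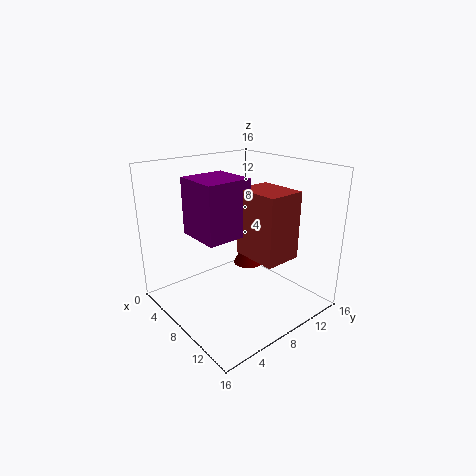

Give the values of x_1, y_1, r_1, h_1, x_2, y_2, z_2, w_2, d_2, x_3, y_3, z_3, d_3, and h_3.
x_1 = 3; y_1 = 14; r_1 = 2; h_1 = 4; x_2 = 5; y_2 = 3; z_2 = 9; w_2 = 5; d_2 = 5; x_3 = 9; y_3 = 7; z_3 = 7; d_3 = 4; h_3 = 7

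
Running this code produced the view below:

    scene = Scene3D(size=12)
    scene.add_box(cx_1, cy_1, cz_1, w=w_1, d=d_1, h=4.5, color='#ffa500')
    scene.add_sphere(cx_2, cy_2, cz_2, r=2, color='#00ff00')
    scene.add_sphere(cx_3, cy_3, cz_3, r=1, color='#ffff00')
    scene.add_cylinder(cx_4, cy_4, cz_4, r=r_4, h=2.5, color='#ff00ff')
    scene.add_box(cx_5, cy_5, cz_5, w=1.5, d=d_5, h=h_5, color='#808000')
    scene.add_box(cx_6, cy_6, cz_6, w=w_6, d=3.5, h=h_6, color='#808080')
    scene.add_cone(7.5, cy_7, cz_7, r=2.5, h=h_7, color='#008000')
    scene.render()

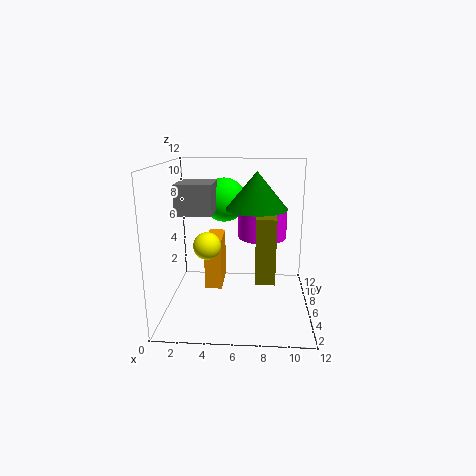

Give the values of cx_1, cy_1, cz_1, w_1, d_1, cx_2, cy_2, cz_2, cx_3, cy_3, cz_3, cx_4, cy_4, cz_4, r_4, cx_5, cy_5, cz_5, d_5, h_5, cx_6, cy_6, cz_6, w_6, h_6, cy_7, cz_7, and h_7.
cx_1 = 3, cy_1 = 6.5, cz_1 = 1, w_1 = 1.5, d_1 = 3.5, cx_2 = 4.5, cy_2 = 9.5, cz_2 = 8.5, cx_3 = 4, cy_3 = 2.5, cz_3 = 6.5, cx_4 = 8, cy_4 = 6.5, cz_4 = 6, r_4 = 2, cx_5 = 7.5, cy_5 = 2.5, cz_5 = 3.5, d_5 = 3, h_5 = 5, cx_6 = 1, cy_6 = 5, cz_6 = 8, w_6 = 3, h_6 = 2.5, cy_7 = 6, cz_7 = 8.5, h_7 = 3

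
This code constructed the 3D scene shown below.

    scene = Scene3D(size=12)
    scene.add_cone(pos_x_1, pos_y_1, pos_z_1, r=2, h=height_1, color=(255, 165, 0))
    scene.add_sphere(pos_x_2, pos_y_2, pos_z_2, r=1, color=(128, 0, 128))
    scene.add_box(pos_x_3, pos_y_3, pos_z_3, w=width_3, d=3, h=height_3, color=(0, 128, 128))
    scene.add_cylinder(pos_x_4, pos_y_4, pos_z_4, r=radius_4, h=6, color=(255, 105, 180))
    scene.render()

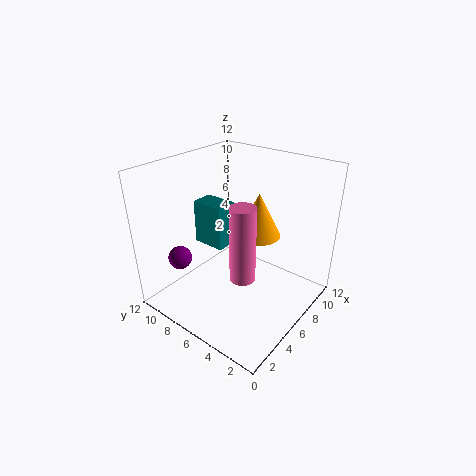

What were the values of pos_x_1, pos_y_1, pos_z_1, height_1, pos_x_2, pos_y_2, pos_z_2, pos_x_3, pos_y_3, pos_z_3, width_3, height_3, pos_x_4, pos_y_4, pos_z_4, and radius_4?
pos_x_1 = 9; pos_y_1 = 6; pos_z_1 = 5; height_1 = 4; pos_x_2 = 3; pos_y_2 = 10; pos_z_2 = 4; pos_x_3 = 6; pos_y_3 = 8; pos_z_3 = 4; width_3 = 2; height_3 = 4; pos_x_4 = 4; pos_y_4 = 4; pos_z_4 = 4; radius_4 = 1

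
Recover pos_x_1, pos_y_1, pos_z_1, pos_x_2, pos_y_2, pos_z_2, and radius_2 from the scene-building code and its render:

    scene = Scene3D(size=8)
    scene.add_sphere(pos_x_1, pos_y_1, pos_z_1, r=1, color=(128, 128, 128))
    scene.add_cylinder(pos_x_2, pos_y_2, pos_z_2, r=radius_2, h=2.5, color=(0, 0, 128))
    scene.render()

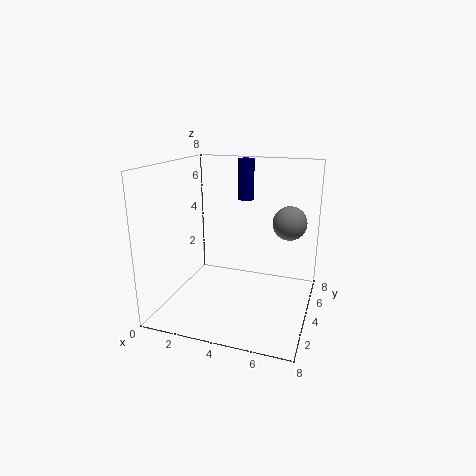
pos_x_1 = 6.5; pos_y_1 = 6; pos_z_1 = 4.5; pos_x_2 = 3.5; pos_y_2 = 7; pos_z_2 = 5.5; radius_2 = 0.5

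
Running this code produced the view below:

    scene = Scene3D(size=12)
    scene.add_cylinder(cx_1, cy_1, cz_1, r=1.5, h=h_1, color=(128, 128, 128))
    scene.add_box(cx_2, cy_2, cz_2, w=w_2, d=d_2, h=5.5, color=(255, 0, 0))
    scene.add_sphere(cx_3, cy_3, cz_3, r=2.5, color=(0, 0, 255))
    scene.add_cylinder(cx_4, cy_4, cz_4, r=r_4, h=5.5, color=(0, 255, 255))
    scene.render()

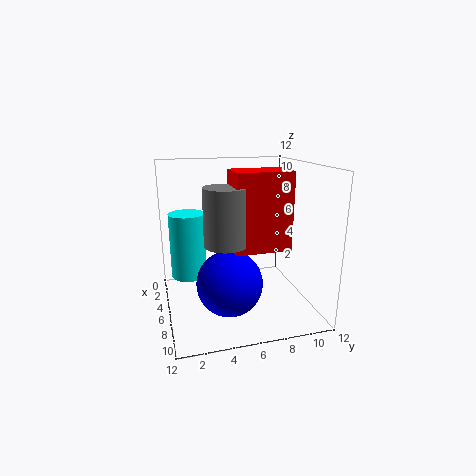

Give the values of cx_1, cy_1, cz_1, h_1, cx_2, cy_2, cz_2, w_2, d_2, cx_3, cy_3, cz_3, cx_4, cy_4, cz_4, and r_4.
cx_1 = 10
cy_1 = 4
cz_1 = 7
h_1 = 4
cx_2 = 8.5
cy_2 = 4.5
cz_2 = 6.5
w_2 = 2.5
d_2 = 4
cx_3 = 9
cy_3 = 4.5
cz_3 = 3.5
cx_4 = 4.5
cy_4 = 2
cz_4 = 2.5
r_4 = 1.5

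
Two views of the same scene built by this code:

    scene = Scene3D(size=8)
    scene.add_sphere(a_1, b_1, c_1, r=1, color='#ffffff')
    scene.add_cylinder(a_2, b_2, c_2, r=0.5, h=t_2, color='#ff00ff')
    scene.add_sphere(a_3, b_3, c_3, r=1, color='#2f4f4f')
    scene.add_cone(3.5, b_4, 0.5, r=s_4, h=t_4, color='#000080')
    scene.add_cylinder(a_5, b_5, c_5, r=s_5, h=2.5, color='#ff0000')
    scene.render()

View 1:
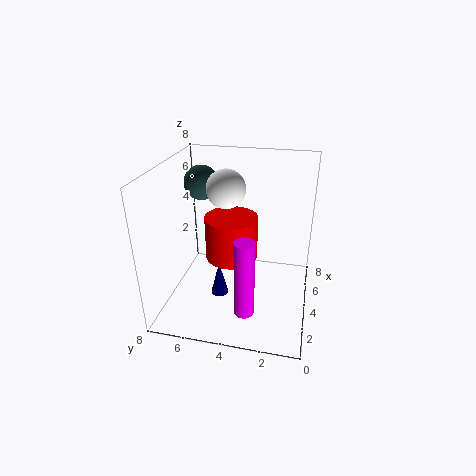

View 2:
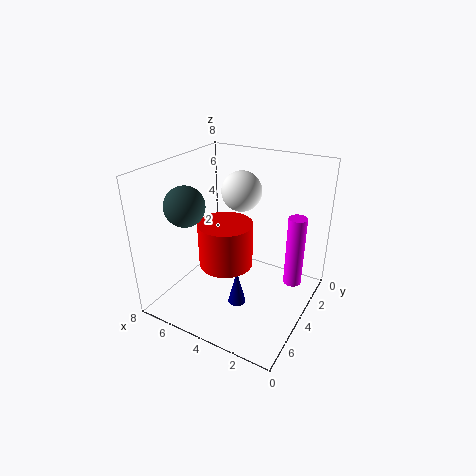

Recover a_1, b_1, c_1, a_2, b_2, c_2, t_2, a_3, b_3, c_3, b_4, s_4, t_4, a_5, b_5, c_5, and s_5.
a_1 = 3.5, b_1 = 4.5, c_1 = 7, a_2 = 1, b_2 = 3, c_2 = 1.5, t_2 = 4, a_3 = 5.5, b_3 = 6.5, c_3 = 6.5, b_4 = 5, s_4 = 0.5, t_4 = 2, a_5 = 4.5, b_5 = 4.5, c_5 = 2.5, s_5 = 1.5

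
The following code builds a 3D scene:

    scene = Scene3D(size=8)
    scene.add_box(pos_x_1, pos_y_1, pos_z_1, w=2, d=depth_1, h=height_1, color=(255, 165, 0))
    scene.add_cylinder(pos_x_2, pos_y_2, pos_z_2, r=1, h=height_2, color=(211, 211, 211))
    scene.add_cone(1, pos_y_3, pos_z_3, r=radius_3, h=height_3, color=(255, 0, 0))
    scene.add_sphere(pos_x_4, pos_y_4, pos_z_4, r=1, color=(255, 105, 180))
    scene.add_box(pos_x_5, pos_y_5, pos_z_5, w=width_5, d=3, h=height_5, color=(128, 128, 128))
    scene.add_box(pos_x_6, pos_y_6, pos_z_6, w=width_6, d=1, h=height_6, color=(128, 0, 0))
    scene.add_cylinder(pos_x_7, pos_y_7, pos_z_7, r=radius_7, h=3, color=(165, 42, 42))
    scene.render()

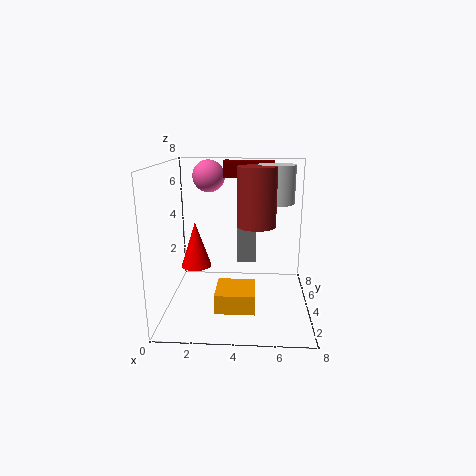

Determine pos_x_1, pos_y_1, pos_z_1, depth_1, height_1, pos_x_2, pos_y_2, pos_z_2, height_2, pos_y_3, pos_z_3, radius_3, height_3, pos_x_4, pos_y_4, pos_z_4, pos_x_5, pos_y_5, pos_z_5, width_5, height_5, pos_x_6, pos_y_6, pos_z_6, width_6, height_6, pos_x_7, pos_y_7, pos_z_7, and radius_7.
pos_x_1 = 3, pos_y_1 = 1, pos_z_1 = 1, depth_1 = 2, height_1 = 1, pos_x_2 = 6, pos_y_2 = 4, pos_z_2 = 6, height_2 = 2, pos_y_3 = 7, pos_z_3 = 1, radius_3 = 1, height_3 = 3, pos_x_4 = 2, pos_y_4 = 7, pos_z_4 = 7, pos_x_5 = 4, pos_y_5 = 3, pos_z_5 = 3, width_5 = 1, height_5 = 2, pos_x_6 = 3, pos_y_6 = 6, pos_z_6 = 7, width_6 = 3, height_6 = 1, pos_x_7 = 5, pos_y_7 = 3, pos_z_7 = 5, radius_7 = 1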